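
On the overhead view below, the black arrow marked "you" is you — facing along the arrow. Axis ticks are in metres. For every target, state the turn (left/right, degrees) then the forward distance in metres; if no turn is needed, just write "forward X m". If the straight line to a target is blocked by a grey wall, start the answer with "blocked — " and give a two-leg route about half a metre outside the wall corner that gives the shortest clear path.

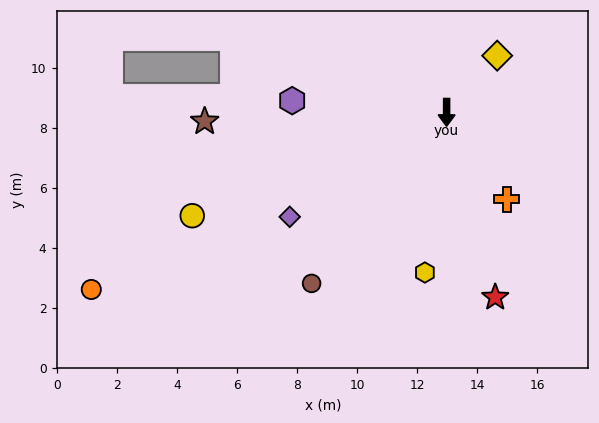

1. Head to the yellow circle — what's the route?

turn right 68°, forward 9.1 m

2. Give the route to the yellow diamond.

turn left 138°, forward 2.5 m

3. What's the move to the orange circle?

turn right 63°, forward 13.2 m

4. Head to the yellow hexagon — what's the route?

turn right 8°, forward 5.4 m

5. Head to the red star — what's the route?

turn left 15°, forward 6.4 m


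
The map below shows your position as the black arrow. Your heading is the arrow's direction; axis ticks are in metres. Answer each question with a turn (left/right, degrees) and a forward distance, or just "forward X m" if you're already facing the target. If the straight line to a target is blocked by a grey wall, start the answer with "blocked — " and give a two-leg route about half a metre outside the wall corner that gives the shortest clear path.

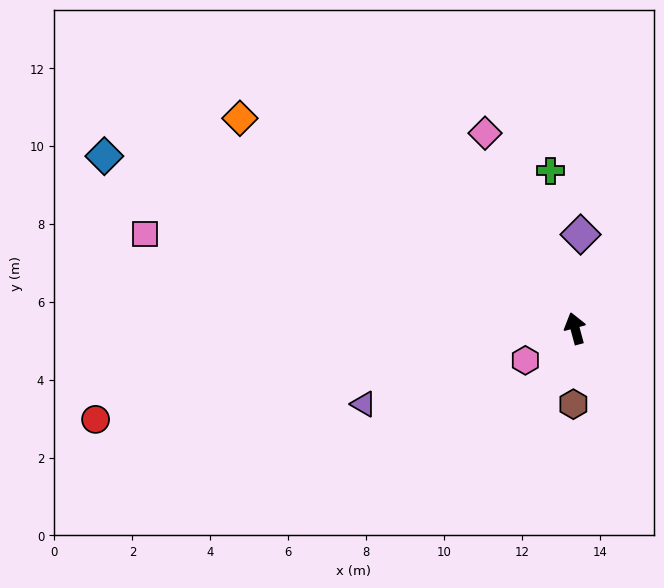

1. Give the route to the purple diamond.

turn right 19°, forward 2.4 m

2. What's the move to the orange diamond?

turn left 43°, forward 10.2 m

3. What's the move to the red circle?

turn left 86°, forward 12.5 m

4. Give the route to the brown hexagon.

turn left 164°, forward 1.9 m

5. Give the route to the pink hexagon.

turn left 108°, forward 1.5 m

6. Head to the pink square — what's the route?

turn left 62°, forward 11.3 m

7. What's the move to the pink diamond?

turn left 10°, forward 5.5 m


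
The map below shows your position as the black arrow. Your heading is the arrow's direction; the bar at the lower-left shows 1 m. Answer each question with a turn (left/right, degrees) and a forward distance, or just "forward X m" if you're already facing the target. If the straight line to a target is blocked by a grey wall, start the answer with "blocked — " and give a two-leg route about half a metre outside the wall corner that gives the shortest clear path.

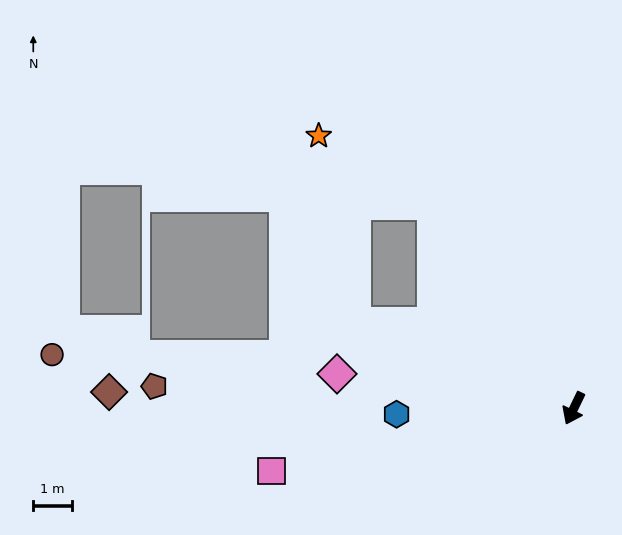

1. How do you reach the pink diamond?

turn right 73°, forward 6.2 m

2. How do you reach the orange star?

blocked — turn right 120°, forward 6.4 m, then turn left 25°, forward 3.5 m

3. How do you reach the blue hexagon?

turn right 62°, forward 4.6 m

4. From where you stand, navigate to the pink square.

turn right 53°, forward 8.0 m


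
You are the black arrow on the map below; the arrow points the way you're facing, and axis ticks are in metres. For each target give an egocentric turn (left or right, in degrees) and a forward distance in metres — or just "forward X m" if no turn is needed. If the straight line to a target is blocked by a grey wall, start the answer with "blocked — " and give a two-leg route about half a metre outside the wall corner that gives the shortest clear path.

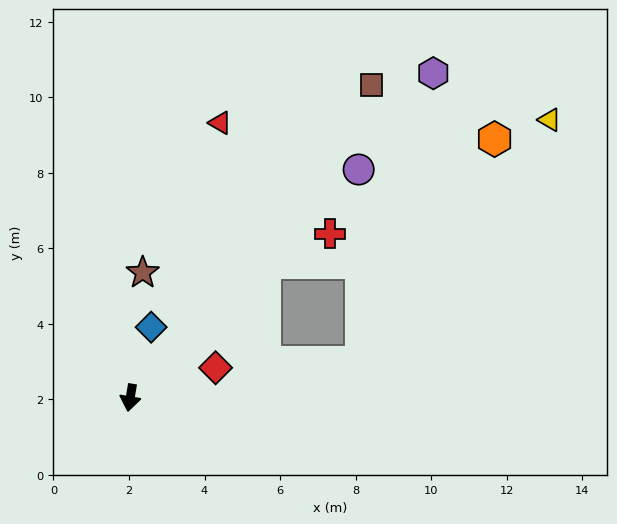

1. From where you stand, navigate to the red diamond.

turn left 119°, forward 2.4 m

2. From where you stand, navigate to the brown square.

turn left 152°, forward 10.5 m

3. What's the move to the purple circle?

turn left 145°, forward 8.5 m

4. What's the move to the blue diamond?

turn left 173°, forward 2.0 m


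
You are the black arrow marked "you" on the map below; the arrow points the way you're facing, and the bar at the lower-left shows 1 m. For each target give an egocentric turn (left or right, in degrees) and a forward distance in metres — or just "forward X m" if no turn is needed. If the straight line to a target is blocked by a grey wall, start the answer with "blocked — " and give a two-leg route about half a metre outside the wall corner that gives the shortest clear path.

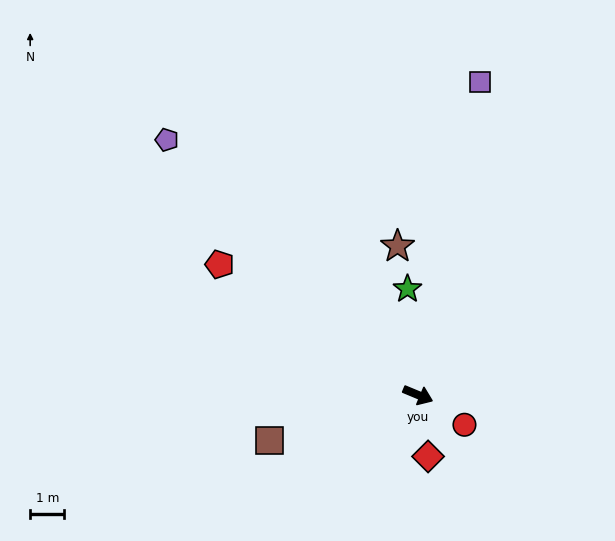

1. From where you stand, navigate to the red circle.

turn right 10°, forward 1.6 m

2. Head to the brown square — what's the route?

turn right 141°, forward 4.6 m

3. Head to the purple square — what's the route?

turn left 101°, forward 9.3 m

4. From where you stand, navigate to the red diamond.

turn right 58°, forward 1.8 m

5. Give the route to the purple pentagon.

turn left 157°, forward 10.5 m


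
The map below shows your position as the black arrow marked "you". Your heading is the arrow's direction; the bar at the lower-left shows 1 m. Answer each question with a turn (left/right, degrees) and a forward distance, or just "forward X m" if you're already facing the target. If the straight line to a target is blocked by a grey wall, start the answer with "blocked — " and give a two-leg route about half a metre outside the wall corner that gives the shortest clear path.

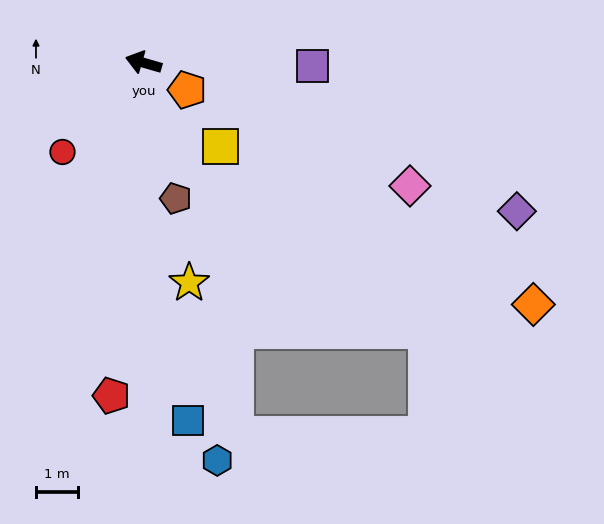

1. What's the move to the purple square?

turn right 165°, forward 4.0 m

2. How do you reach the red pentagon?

turn left 101°, forward 7.9 m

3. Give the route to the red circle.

turn left 64°, forward 2.8 m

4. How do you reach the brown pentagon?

turn left 119°, forward 3.3 m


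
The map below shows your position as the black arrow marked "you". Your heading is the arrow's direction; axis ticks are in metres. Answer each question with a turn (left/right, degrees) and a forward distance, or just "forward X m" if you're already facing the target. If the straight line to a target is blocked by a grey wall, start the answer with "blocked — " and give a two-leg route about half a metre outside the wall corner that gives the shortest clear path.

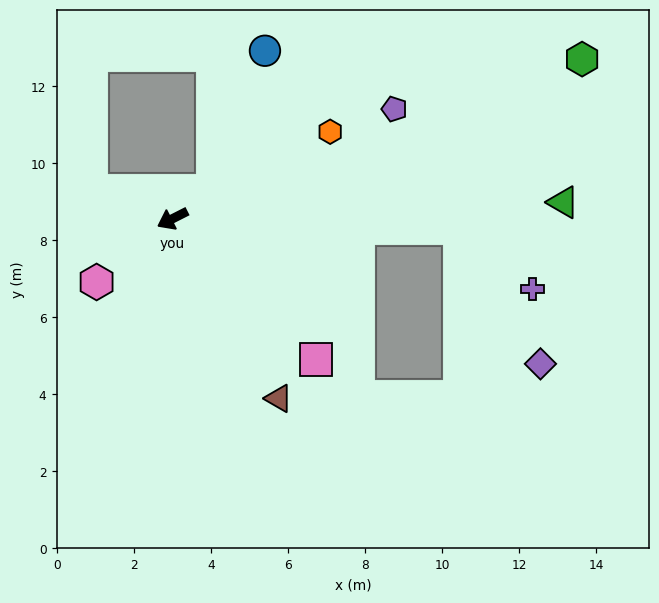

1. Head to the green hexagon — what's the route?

turn left 174°, forward 11.4 m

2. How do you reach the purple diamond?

blocked — turn left 151°, forward 7.5 m, then turn right 57°, forward 4.1 m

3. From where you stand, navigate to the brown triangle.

turn left 94°, forward 5.4 m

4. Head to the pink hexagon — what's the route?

turn left 13°, forward 2.6 m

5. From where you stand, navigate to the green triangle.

turn left 155°, forward 10.2 m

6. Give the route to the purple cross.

blocked — turn left 151°, forward 7.5 m, then turn right 37°, forward 2.5 m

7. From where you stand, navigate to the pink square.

turn left 109°, forward 5.2 m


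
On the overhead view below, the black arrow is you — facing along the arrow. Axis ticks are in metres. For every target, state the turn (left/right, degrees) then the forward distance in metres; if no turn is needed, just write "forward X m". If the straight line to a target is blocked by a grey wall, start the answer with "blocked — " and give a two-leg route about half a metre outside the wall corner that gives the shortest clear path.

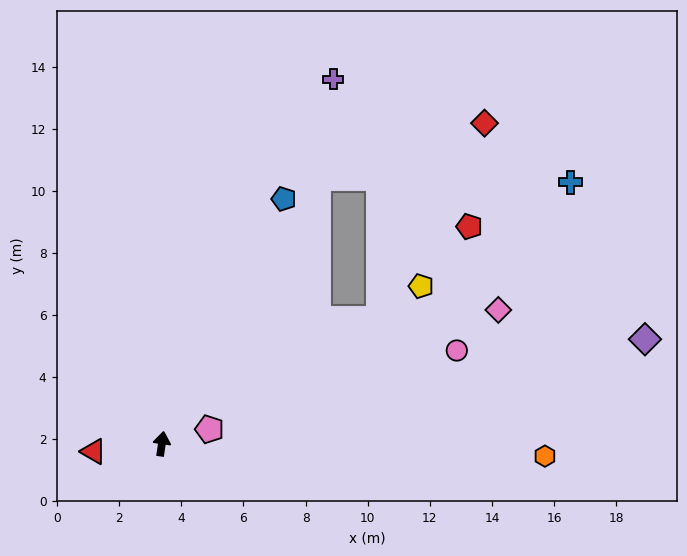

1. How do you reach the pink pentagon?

turn right 65°, forward 1.6 m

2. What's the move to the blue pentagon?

turn right 18°, forward 8.8 m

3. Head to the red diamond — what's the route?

blocked — turn right 22°, forward 9.9 m, then turn right 41°, forward 5.6 m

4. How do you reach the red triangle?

turn left 105°, forward 2.2 m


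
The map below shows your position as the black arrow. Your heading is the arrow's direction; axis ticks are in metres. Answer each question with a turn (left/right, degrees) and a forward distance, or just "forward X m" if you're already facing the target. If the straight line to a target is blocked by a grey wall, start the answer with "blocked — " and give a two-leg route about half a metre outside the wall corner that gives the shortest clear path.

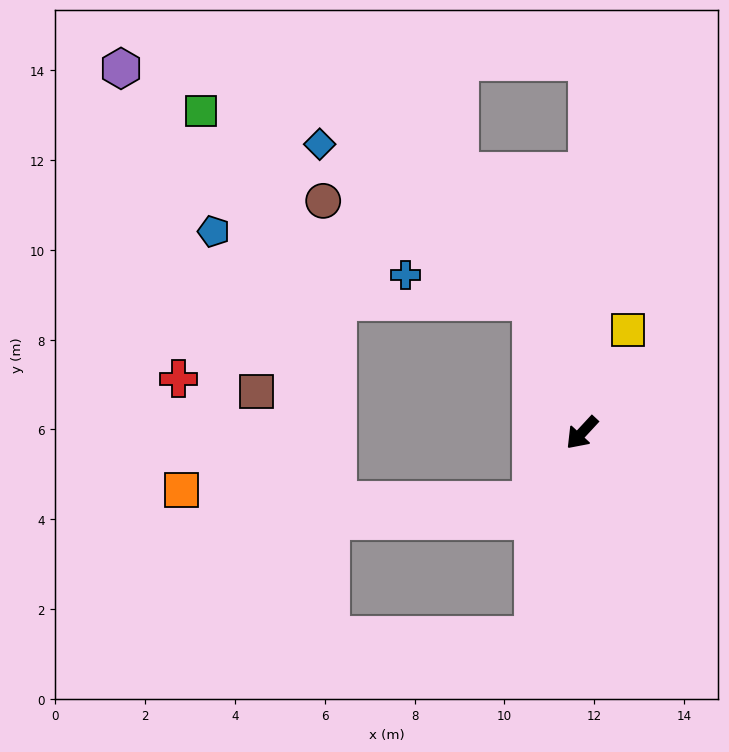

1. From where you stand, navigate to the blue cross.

blocked — turn right 116°, forward 3.1 m, then turn left 57°, forward 2.9 m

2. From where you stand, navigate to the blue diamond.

blocked — turn right 116°, forward 3.1 m, then turn left 32°, forward 5.9 m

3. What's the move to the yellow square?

turn right 161°, forward 2.5 m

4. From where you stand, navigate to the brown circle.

blocked — turn right 116°, forward 3.1 m, then turn left 43°, forward 5.1 m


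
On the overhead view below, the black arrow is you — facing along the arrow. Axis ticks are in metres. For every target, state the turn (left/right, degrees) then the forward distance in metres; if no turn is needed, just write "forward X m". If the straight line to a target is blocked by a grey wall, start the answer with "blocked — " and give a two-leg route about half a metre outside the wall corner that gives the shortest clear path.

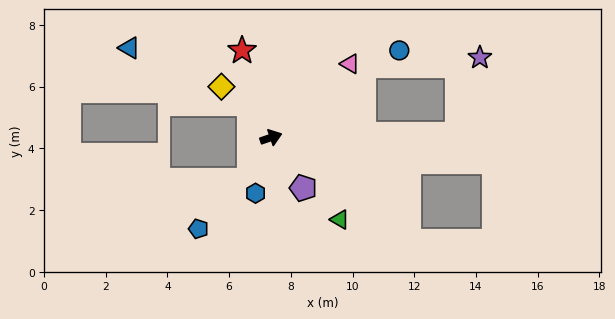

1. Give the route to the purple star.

blocked — turn right 18°, forward 6.1 m, then turn left 73°, forward 2.6 m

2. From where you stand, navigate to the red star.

turn left 90°, forward 3.0 m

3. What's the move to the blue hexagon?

turn right 124°, forward 1.9 m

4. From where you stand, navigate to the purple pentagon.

turn right 76°, forward 1.9 m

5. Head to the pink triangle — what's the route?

turn left 24°, forward 3.5 m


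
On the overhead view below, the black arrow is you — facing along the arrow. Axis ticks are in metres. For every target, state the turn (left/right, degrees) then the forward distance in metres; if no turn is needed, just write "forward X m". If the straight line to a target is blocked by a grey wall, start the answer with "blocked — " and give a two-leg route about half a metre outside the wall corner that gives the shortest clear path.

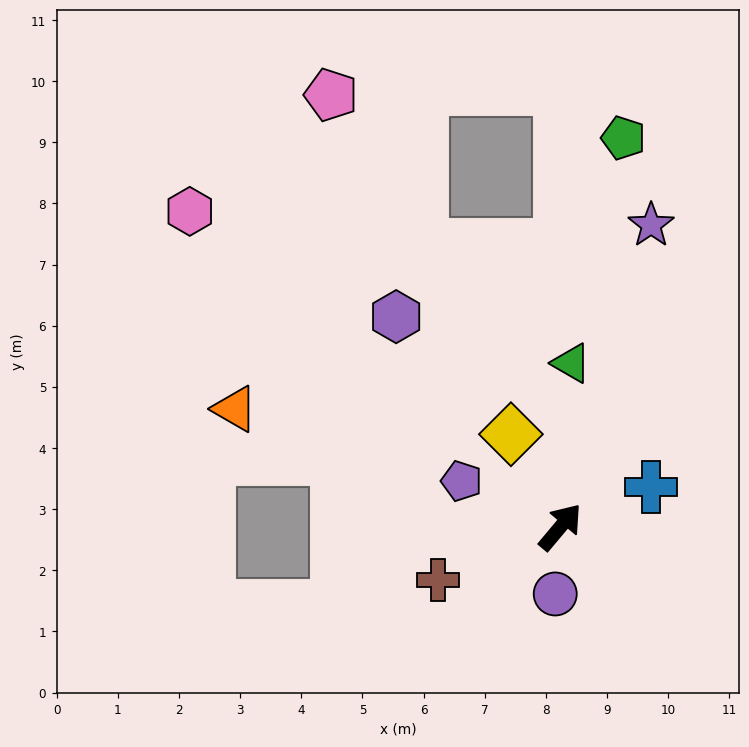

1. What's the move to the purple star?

turn left 23°, forward 5.2 m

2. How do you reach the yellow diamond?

turn left 68°, forward 1.7 m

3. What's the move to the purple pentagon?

turn left 105°, forward 1.8 m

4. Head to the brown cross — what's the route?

turn left 153°, forward 2.2 m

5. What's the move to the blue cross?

turn right 26°, forward 1.6 m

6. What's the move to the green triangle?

turn left 36°, forward 2.7 m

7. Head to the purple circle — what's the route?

turn right 144°, forward 1.1 m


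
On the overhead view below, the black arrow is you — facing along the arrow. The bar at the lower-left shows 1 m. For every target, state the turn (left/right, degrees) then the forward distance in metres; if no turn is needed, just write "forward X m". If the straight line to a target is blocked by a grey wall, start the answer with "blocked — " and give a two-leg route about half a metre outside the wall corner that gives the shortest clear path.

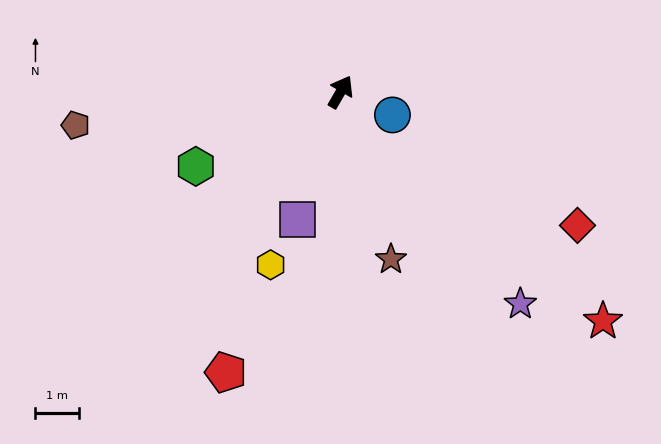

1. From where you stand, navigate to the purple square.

turn right 169°, forward 3.1 m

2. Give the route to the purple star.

turn right 110°, forward 6.3 m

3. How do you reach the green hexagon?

turn left 147°, forward 3.7 m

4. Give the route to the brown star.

turn right 133°, forward 4.0 m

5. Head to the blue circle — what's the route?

turn right 84°, forward 1.3 m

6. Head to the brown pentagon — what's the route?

turn left 127°, forward 6.1 m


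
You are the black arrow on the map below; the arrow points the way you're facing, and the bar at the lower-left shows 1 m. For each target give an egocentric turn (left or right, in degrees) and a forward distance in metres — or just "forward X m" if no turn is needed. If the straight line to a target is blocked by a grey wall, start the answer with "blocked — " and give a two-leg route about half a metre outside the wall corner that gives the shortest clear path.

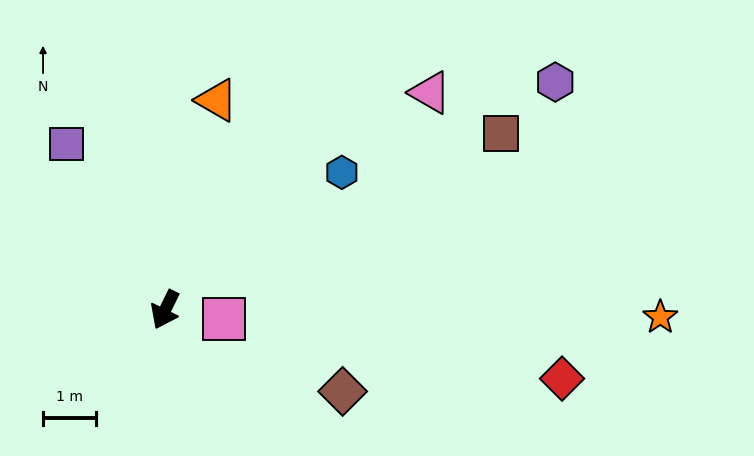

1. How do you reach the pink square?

turn left 108°, forward 1.1 m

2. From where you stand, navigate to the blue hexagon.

turn left 154°, forward 4.2 m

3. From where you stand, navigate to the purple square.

turn right 123°, forward 3.6 m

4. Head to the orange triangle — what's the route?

turn right 168°, forward 4.1 m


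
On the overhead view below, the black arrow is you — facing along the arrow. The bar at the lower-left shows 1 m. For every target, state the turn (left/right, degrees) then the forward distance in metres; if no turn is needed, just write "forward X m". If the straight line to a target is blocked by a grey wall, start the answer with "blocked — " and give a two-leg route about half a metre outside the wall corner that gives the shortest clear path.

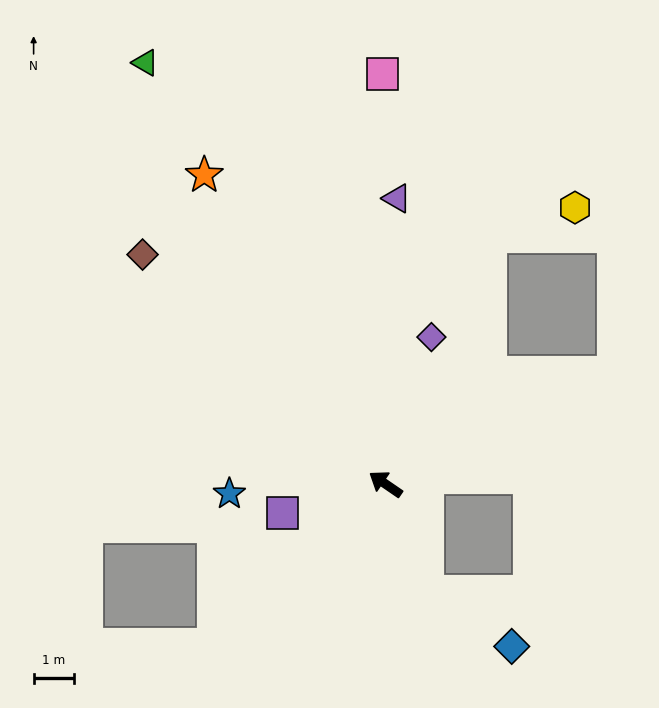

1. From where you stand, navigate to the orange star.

turn right 25°, forward 9.0 m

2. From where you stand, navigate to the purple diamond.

turn right 73°, forward 3.8 m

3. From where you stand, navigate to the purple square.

turn left 50°, forward 2.7 m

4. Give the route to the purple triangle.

turn right 58°, forward 7.1 m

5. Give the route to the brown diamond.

turn right 9°, forward 8.4 m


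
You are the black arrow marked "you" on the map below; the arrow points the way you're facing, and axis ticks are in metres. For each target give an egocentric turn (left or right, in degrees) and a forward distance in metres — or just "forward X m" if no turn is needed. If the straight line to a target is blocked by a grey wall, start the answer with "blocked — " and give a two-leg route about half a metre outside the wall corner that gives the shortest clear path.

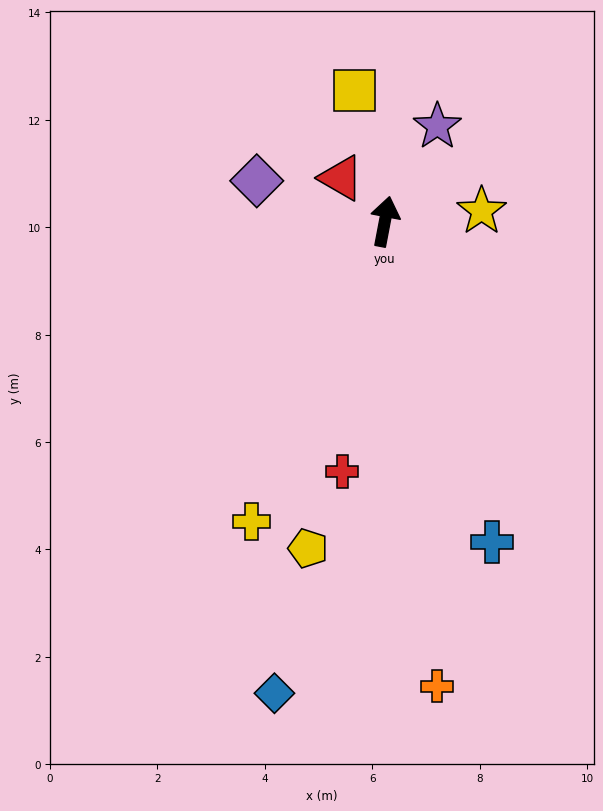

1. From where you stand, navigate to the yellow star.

turn right 73°, forward 1.8 m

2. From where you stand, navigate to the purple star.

turn right 18°, forward 2.0 m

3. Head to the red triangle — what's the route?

turn left 56°, forward 1.1 m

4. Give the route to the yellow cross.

turn left 167°, forward 6.1 m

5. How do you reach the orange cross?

turn right 163°, forward 8.7 m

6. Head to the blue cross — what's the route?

turn right 151°, forward 6.3 m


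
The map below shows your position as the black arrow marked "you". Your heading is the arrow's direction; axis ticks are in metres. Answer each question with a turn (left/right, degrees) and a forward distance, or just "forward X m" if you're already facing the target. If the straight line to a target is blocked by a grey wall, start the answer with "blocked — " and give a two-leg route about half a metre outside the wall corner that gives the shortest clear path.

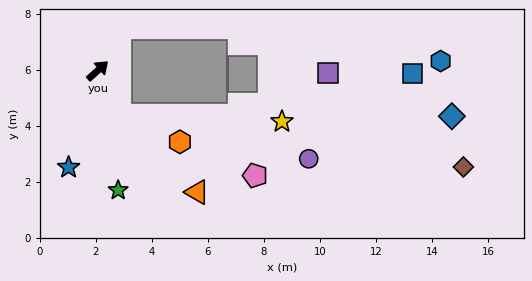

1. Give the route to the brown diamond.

blocked — turn right 106°, forward 1.8 m, then turn left 56°, forward 12.4 m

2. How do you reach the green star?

turn right 122°, forward 4.3 m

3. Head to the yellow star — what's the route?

blocked — turn right 106°, forward 1.8 m, then turn left 62°, forward 5.8 m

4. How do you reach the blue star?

turn right 149°, forward 3.6 m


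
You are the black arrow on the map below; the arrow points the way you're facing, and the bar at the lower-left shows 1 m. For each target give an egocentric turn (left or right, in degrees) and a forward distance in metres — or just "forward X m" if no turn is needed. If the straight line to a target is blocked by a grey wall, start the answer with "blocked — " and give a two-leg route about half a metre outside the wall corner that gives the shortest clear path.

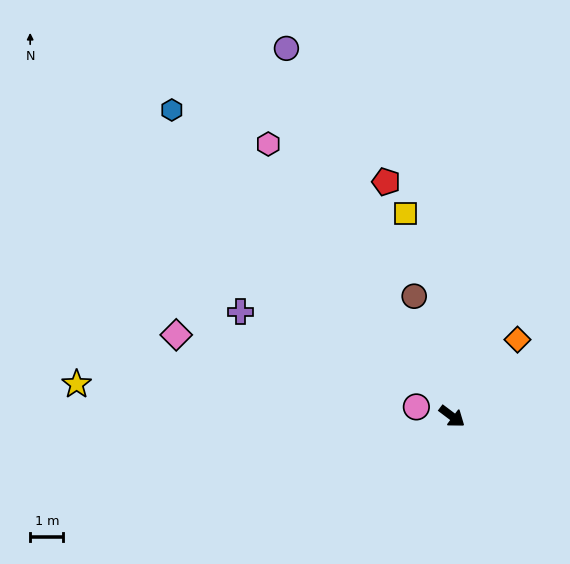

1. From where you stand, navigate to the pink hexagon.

turn left 161°, forward 9.9 m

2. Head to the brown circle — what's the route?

turn left 144°, forward 3.8 m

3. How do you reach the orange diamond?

turn left 87°, forward 3.0 m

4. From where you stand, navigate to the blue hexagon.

turn left 169°, forward 12.5 m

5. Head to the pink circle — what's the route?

turn right 158°, forward 1.1 m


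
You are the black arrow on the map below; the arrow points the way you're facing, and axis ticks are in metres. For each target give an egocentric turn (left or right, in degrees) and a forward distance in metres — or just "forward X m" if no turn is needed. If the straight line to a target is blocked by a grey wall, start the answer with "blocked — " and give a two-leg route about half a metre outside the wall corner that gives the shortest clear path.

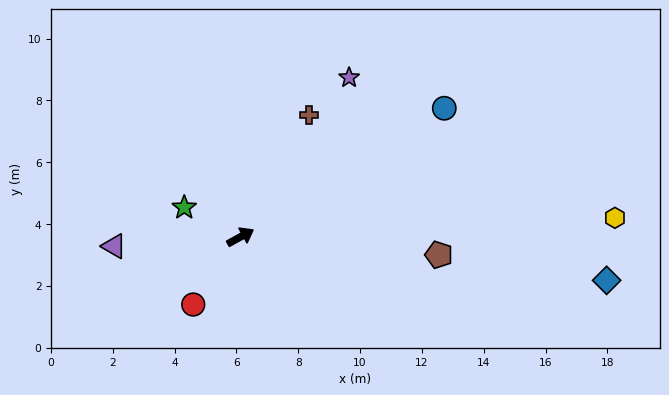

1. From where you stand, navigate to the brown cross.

turn left 32°, forward 4.5 m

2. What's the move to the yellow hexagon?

turn right 26°, forward 12.1 m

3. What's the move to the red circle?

turn right 154°, forward 2.7 m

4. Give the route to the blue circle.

turn left 3°, forward 7.8 m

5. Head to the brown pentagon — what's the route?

turn right 34°, forward 6.4 m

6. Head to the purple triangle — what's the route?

turn left 155°, forward 4.1 m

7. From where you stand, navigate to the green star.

turn left 124°, forward 2.1 m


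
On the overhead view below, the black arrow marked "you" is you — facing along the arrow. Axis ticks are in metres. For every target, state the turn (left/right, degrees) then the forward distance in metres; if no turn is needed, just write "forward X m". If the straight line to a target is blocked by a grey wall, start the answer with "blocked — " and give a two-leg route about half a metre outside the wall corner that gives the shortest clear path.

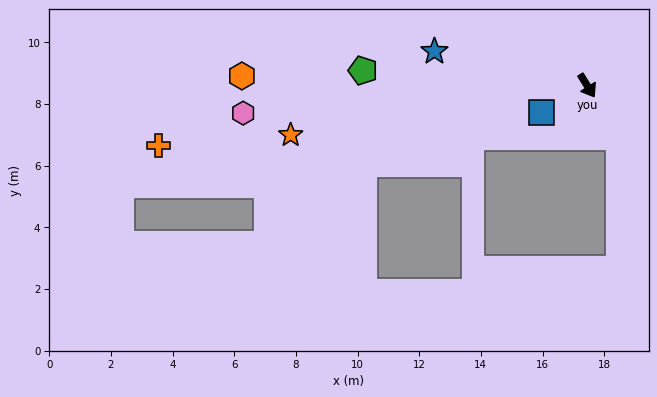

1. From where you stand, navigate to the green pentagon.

turn right 126°, forward 7.3 m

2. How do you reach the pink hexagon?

turn right 117°, forward 11.2 m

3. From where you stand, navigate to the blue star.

turn right 135°, forward 5.1 m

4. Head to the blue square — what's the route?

turn right 92°, forward 1.7 m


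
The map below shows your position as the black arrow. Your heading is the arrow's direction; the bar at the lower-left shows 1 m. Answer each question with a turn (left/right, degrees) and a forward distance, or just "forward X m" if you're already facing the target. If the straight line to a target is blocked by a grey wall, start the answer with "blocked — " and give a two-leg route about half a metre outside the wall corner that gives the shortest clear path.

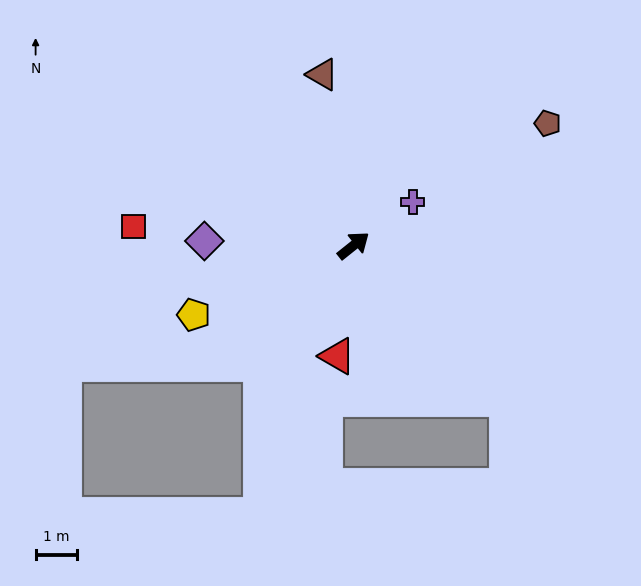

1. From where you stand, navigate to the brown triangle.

turn left 62°, forward 4.2 m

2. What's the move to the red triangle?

turn right 137°, forward 2.7 m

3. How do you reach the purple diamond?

turn left 140°, forward 3.6 m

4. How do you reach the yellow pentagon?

turn left 165°, forward 4.2 m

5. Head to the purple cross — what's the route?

turn right 2°, forward 1.8 m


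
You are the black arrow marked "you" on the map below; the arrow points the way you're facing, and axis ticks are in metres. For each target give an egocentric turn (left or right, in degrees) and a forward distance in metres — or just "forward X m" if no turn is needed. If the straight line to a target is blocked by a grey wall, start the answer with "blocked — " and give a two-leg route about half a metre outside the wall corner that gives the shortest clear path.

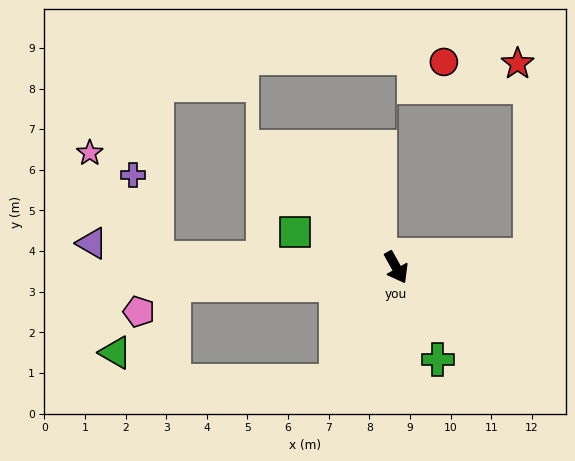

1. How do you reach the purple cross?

blocked — turn right 121°, forward 5.9 m, then turn right 72°, forward 2.1 m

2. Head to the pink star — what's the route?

blocked — turn right 121°, forward 5.9 m, then turn right 56°, forward 3.1 m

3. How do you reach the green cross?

turn right 5°, forward 2.5 m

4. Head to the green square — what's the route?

turn right 138°, forward 2.6 m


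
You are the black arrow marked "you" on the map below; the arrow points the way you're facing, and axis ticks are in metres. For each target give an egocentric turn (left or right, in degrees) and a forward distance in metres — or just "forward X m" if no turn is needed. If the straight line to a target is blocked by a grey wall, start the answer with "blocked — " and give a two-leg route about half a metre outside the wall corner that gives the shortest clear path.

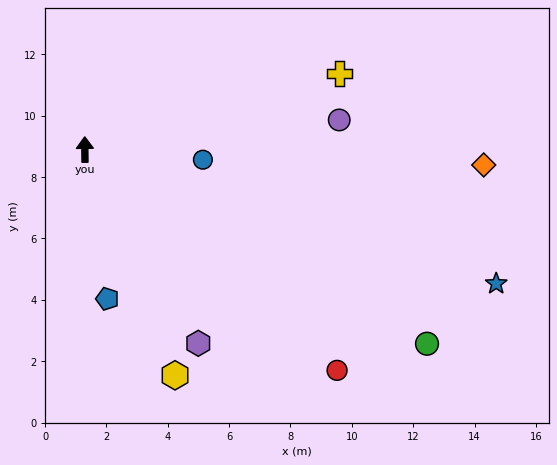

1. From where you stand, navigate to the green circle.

turn right 120°, forward 12.8 m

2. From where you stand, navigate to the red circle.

turn right 132°, forward 10.9 m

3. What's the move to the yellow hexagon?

turn right 159°, forward 7.9 m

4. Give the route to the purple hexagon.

turn right 150°, forward 7.3 m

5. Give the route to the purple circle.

turn right 84°, forward 8.3 m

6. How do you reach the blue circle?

turn right 96°, forward 3.9 m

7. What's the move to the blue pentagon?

turn right 172°, forward 4.9 m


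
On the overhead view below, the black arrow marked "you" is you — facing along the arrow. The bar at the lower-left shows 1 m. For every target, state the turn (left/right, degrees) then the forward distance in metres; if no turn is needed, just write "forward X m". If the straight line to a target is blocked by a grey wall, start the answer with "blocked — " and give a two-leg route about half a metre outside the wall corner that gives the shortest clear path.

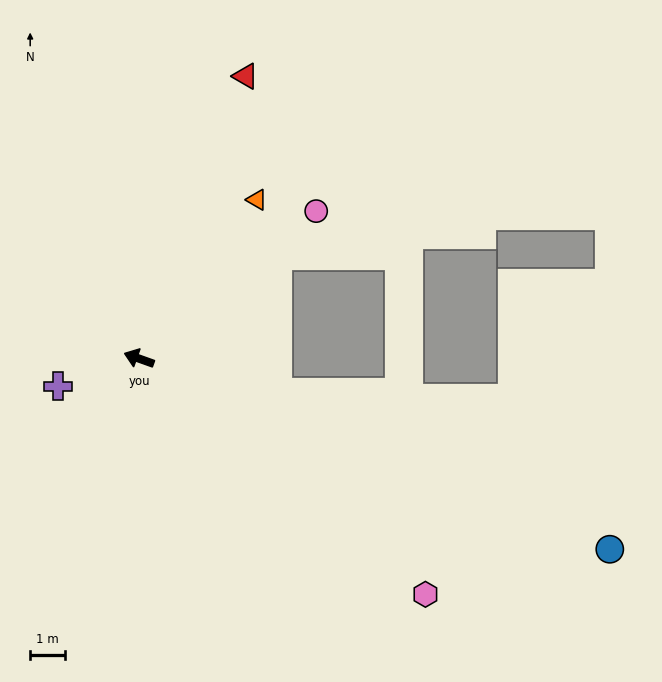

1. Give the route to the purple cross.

turn left 39°, forward 2.5 m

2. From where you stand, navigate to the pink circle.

turn right 121°, forward 6.7 m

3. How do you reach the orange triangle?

turn right 107°, forward 5.7 m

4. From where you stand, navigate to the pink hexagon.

turn left 160°, forward 10.7 m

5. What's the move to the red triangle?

turn right 91°, forward 8.7 m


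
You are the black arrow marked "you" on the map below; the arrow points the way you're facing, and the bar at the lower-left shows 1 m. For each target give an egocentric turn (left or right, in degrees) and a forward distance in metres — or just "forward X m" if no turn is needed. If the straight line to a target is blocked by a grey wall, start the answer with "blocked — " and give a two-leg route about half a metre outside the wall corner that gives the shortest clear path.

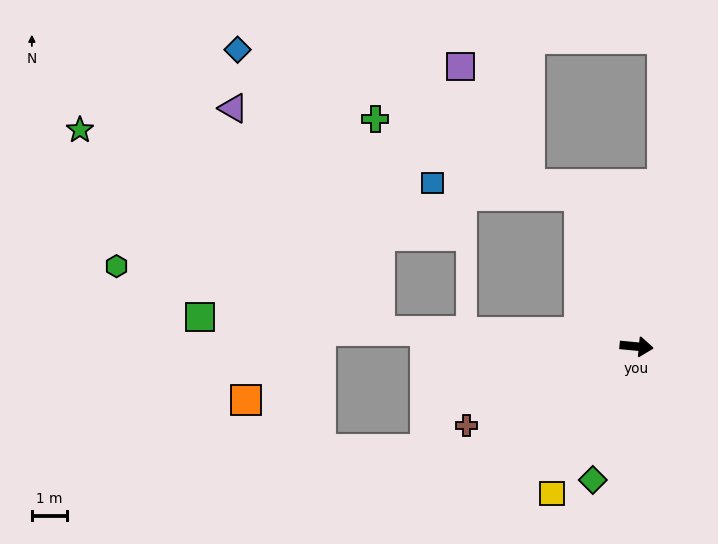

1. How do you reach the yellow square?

turn right 114°, forward 4.8 m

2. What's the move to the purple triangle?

blocked — turn left 116°, forward 4.6 m, then turn left 55°, forward 10.2 m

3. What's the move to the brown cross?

turn right 150°, forward 5.4 m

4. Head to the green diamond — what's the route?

turn right 103°, forward 4.0 m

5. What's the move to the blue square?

blocked — turn left 116°, forward 4.6 m, then turn left 64°, forward 4.2 m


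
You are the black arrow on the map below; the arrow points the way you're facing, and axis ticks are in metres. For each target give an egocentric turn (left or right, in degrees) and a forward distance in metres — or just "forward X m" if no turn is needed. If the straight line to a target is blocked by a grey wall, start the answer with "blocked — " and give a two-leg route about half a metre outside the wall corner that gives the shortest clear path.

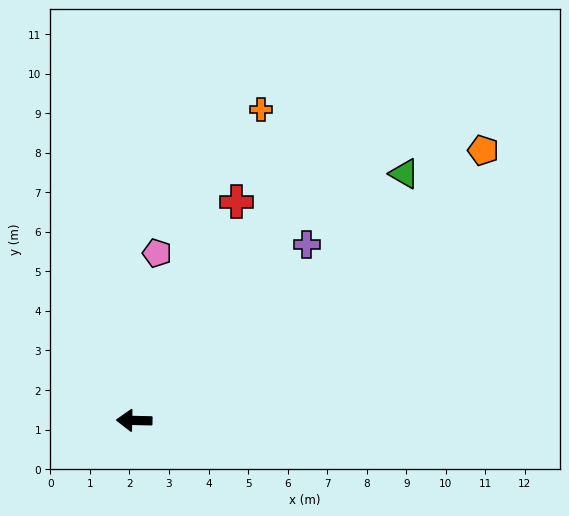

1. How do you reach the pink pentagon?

turn right 96°, forward 4.3 m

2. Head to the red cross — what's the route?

turn right 114°, forward 6.1 m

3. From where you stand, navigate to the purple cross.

turn right 133°, forward 6.2 m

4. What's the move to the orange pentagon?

turn right 141°, forward 11.2 m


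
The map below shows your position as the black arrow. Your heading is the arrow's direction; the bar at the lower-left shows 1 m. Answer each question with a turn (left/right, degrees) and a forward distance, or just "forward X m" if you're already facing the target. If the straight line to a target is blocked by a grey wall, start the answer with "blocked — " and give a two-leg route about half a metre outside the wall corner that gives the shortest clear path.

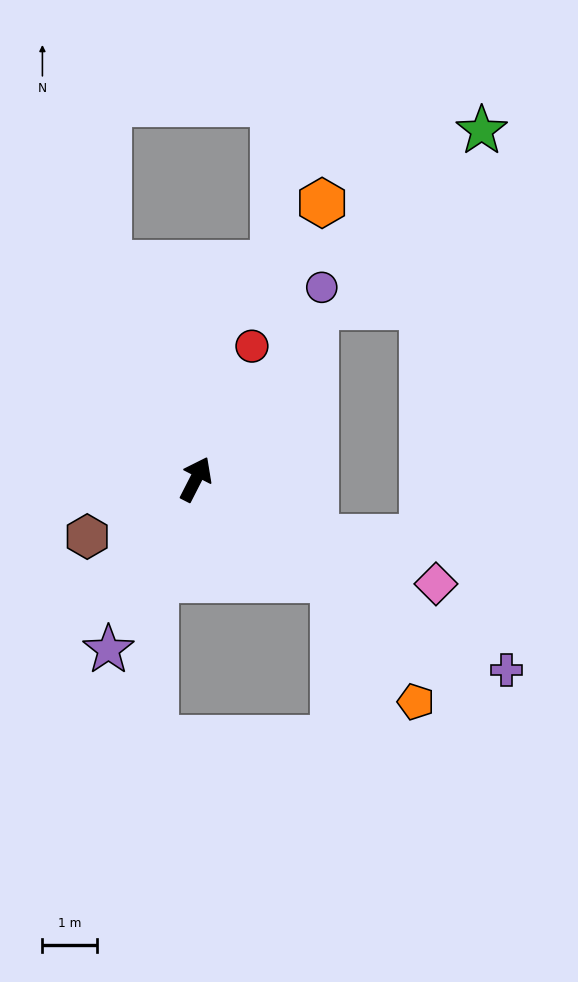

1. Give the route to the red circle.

turn left 4°, forward 2.6 m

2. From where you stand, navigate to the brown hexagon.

turn left 145°, forward 2.3 m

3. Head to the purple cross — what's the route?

turn right 95°, forward 6.7 m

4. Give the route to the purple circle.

turn right 6°, forward 4.2 m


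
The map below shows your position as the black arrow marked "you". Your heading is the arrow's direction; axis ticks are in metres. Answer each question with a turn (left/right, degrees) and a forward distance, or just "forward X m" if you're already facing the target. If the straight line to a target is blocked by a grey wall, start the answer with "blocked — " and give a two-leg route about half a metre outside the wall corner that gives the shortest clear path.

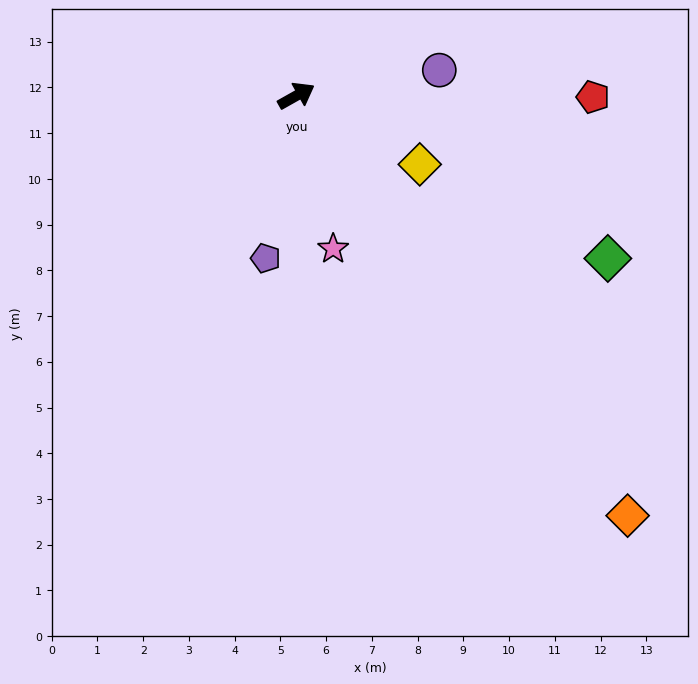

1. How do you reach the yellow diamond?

turn right 58°, forward 3.1 m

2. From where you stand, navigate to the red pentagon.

turn right 30°, forward 6.5 m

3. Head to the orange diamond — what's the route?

turn right 81°, forward 11.7 m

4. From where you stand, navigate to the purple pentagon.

turn right 130°, forward 3.6 m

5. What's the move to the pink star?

turn right 106°, forward 3.4 m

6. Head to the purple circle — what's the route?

turn right 19°, forward 3.2 m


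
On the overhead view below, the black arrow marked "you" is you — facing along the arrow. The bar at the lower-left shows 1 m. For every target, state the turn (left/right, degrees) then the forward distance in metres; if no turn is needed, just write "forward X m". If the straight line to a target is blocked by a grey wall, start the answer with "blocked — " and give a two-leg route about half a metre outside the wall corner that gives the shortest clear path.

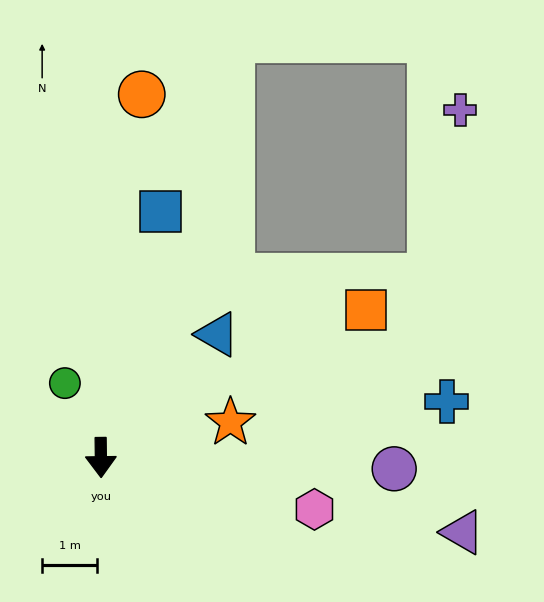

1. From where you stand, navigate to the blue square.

turn left 166°, forward 4.6 m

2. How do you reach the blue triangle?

turn left 136°, forward 3.1 m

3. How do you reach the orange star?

turn left 104°, forward 2.4 m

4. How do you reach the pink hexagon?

turn left 76°, forward 4.0 m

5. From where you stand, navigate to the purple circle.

turn left 87°, forward 5.3 m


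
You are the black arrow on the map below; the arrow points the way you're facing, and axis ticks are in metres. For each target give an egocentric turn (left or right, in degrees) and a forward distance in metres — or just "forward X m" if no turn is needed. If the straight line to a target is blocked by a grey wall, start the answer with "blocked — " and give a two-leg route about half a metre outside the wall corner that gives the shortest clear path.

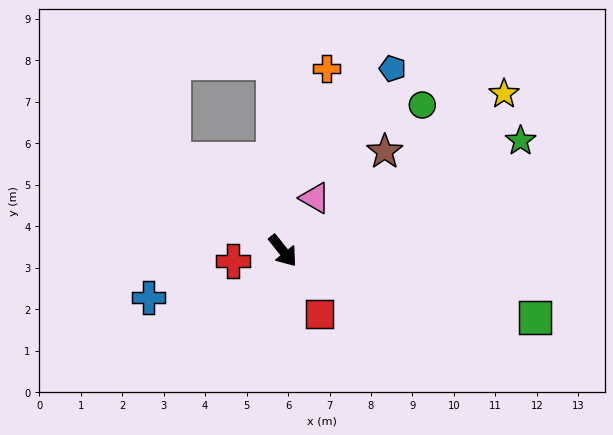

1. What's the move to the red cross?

turn right 117°, forward 1.2 m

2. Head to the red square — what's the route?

turn right 8°, forward 1.8 m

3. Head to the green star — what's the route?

turn left 76°, forward 6.3 m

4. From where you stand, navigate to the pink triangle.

turn left 110°, forward 1.5 m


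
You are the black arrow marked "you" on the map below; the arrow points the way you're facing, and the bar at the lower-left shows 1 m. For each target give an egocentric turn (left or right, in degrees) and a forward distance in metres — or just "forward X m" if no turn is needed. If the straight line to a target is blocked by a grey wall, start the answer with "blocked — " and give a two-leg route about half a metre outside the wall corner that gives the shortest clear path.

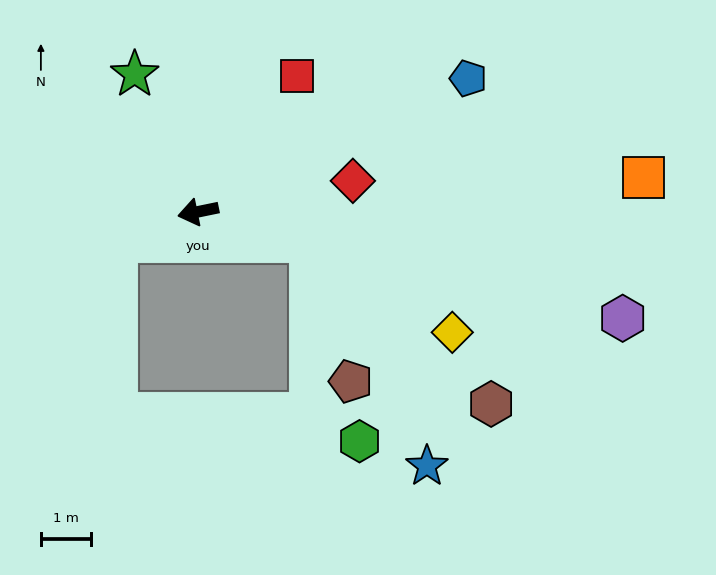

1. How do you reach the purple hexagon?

turn left 154°, forward 8.7 m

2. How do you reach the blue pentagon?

turn right 165°, forward 6.0 m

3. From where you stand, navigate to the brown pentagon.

blocked — turn left 154°, forward 2.3 m, then turn right 59°, forward 2.9 m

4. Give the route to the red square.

turn right 138°, forward 3.3 m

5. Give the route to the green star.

turn right 77°, forward 3.0 m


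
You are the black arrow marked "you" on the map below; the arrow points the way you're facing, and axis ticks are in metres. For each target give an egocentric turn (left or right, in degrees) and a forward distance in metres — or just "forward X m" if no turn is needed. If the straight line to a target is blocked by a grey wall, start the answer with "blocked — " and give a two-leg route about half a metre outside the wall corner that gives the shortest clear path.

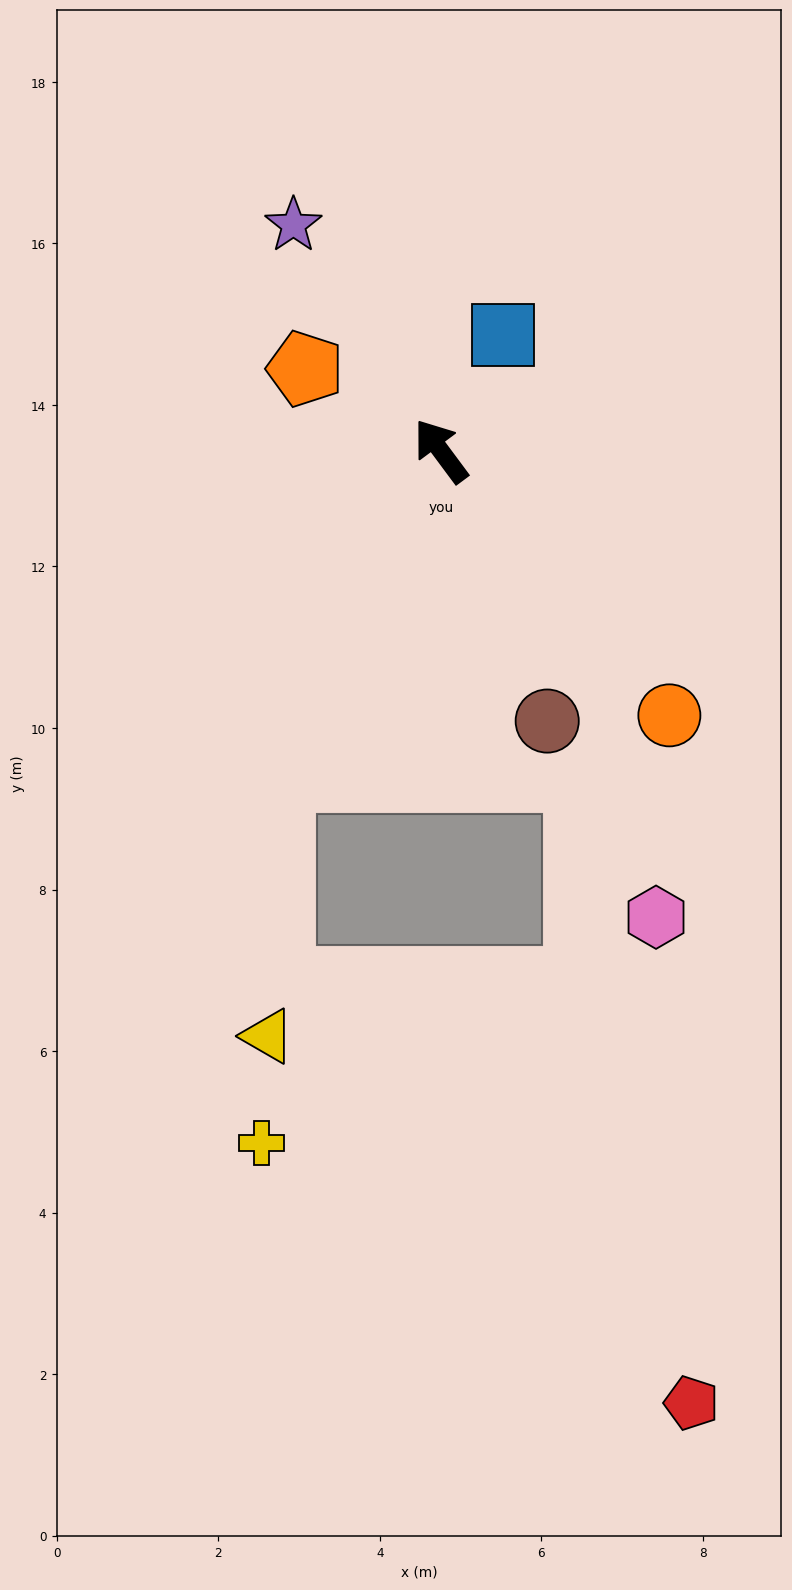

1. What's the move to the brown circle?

turn left 165°, forward 3.6 m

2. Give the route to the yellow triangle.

blocked — turn left 117°, forward 4.5 m, then turn left 23°, forward 3.2 m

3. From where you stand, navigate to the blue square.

turn right 65°, forward 1.6 m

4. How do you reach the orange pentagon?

turn left 22°, forward 2.0 m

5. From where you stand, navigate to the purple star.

turn right 3°, forward 3.3 m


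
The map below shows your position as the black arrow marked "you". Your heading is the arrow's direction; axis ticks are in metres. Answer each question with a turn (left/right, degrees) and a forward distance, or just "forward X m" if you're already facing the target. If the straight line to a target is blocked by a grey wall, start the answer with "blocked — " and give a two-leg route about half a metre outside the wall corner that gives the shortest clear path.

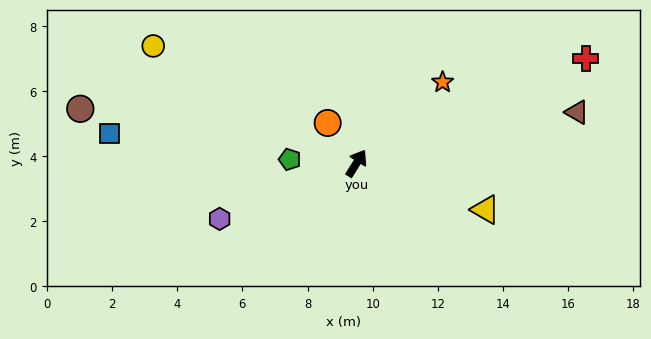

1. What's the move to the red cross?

turn right 33°, forward 7.7 m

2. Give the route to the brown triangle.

turn right 45°, forward 6.9 m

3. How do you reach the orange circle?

turn left 68°, forward 1.5 m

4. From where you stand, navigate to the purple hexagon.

turn left 144°, forward 4.5 m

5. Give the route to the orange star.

turn right 15°, forward 3.6 m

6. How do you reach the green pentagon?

turn left 119°, forward 2.1 m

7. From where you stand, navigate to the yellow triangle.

turn right 78°, forward 4.2 m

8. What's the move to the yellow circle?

turn left 92°, forward 7.2 m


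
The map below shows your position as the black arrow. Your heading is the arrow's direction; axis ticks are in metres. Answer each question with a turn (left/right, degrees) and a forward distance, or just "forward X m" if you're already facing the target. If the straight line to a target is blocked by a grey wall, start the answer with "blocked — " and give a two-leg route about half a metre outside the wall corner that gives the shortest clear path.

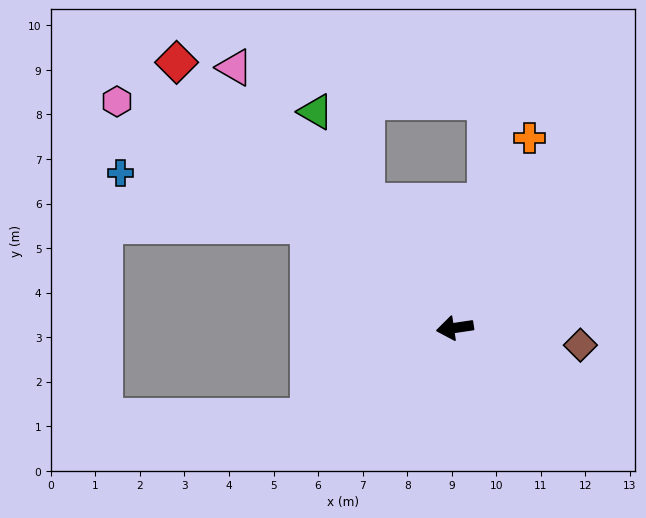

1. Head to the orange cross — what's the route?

turn right 120°, forward 4.6 m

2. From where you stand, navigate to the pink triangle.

turn right 58°, forward 7.7 m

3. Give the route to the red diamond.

turn right 52°, forward 8.6 m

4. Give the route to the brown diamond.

turn left 164°, forward 2.8 m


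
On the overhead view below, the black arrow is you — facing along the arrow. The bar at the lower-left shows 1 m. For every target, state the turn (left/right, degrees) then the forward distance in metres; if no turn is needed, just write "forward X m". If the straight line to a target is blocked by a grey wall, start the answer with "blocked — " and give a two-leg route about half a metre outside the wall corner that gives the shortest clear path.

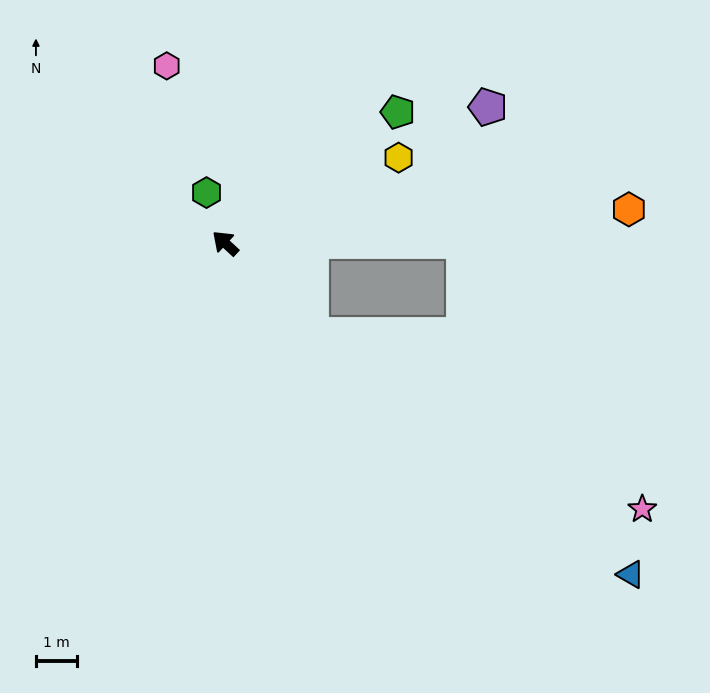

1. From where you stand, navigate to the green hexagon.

turn right 27°, forward 1.3 m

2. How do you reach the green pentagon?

turn right 100°, forward 5.2 m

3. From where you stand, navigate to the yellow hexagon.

turn right 111°, forward 4.7 m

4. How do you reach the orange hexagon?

turn right 132°, forward 9.8 m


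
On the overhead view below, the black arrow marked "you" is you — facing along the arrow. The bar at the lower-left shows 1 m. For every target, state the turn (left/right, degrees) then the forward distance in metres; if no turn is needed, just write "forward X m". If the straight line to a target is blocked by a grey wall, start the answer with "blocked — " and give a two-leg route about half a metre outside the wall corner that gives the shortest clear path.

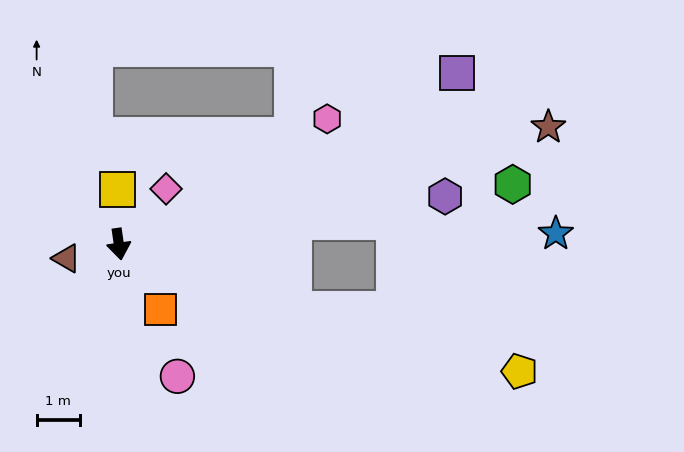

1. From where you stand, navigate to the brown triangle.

turn right 83°, forward 1.3 m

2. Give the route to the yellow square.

turn left 173°, forward 1.3 m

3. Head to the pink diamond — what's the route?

turn left 131°, forward 1.7 m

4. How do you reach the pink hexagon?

turn left 113°, forward 5.6 m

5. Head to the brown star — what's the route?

turn left 97°, forward 10.3 m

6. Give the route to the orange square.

turn left 24°, forward 1.8 m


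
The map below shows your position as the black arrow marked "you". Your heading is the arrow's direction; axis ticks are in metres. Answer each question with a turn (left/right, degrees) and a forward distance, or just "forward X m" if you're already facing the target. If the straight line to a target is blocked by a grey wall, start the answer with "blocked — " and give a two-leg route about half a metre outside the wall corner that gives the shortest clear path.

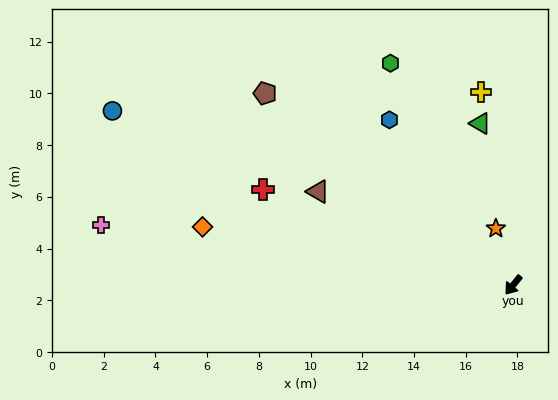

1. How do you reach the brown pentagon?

turn right 89°, forward 12.1 m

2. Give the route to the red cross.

turn right 72°, forward 10.4 m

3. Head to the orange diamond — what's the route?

turn right 62°, forward 12.2 m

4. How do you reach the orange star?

turn right 124°, forward 2.3 m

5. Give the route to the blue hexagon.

turn right 104°, forward 8.0 m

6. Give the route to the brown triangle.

turn right 77°, forward 8.4 m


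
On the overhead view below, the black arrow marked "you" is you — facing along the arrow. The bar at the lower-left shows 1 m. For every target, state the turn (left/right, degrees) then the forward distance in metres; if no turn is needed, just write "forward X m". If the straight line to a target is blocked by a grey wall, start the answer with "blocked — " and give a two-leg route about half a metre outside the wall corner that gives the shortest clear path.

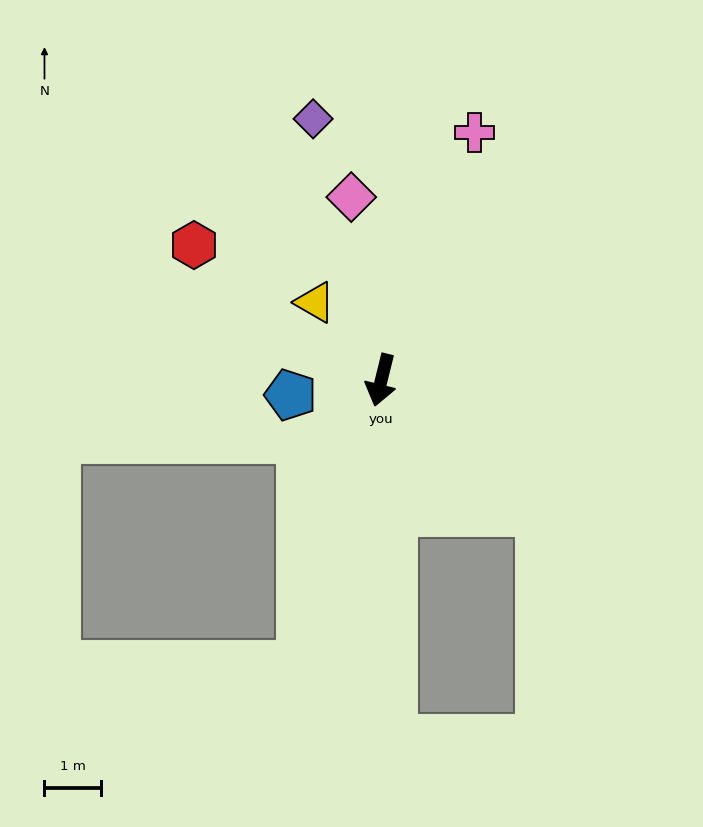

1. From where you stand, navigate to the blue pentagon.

turn right 67°, forward 1.6 m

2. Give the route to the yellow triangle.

turn right 126°, forward 1.8 m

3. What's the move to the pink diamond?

turn right 157°, forward 3.3 m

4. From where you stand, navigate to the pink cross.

turn left 173°, forward 4.7 m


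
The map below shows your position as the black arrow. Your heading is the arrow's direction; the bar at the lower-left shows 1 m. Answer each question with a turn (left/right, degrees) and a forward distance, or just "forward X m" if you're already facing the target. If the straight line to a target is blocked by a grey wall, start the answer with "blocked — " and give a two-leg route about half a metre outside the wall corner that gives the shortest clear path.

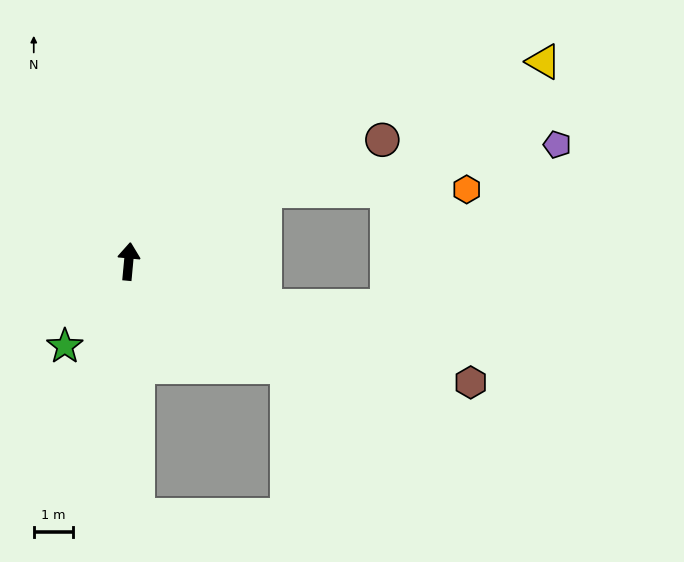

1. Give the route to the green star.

turn left 148°, forward 2.7 m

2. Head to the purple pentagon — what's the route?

blocked — turn right 58°, forward 3.9 m, then turn right 18°, forward 7.5 m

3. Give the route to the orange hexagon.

blocked — turn right 58°, forward 3.9 m, then turn right 26°, forward 5.1 m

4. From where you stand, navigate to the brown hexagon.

turn right 104°, forward 9.2 m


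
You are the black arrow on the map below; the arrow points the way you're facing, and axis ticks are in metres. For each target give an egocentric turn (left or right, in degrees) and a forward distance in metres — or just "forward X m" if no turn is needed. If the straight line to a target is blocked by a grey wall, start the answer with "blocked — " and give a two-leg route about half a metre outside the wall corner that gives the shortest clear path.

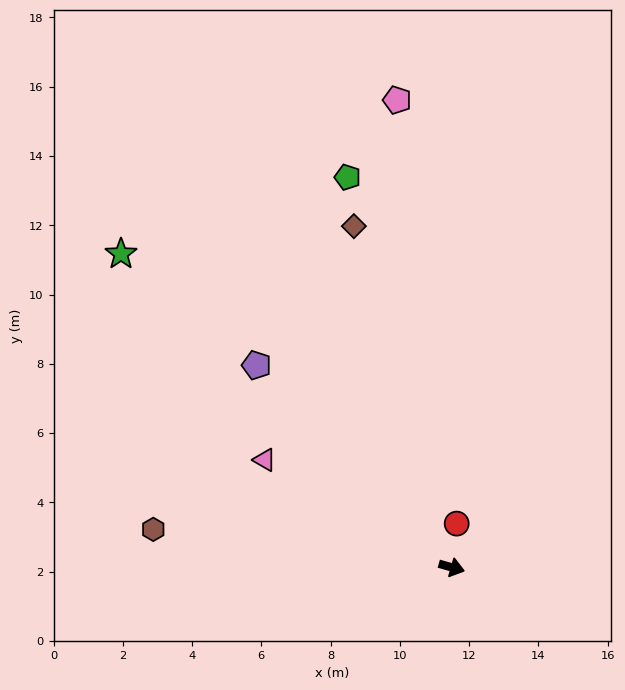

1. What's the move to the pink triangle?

turn left 166°, forward 6.2 m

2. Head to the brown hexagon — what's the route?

turn right 171°, forward 8.7 m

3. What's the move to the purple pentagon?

turn left 150°, forward 8.1 m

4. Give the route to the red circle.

turn left 100°, forward 1.3 m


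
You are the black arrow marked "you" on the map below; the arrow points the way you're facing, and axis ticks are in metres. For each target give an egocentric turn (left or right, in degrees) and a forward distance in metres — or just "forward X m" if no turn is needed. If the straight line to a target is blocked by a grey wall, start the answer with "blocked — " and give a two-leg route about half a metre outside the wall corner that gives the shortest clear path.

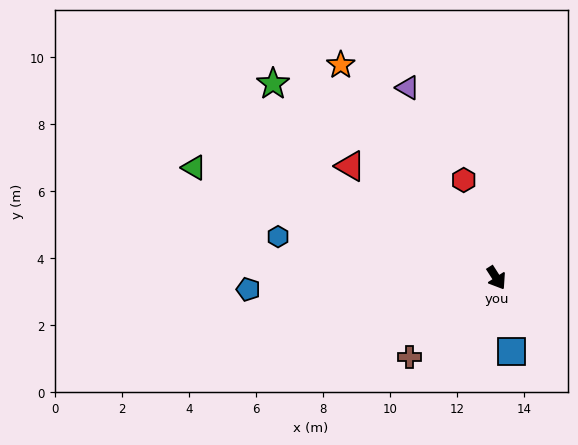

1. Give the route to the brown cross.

turn right 80°, forward 3.5 m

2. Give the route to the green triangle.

turn right 143°, forward 9.6 m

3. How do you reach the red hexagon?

turn left 166°, forward 3.1 m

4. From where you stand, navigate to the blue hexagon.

turn right 133°, forward 6.6 m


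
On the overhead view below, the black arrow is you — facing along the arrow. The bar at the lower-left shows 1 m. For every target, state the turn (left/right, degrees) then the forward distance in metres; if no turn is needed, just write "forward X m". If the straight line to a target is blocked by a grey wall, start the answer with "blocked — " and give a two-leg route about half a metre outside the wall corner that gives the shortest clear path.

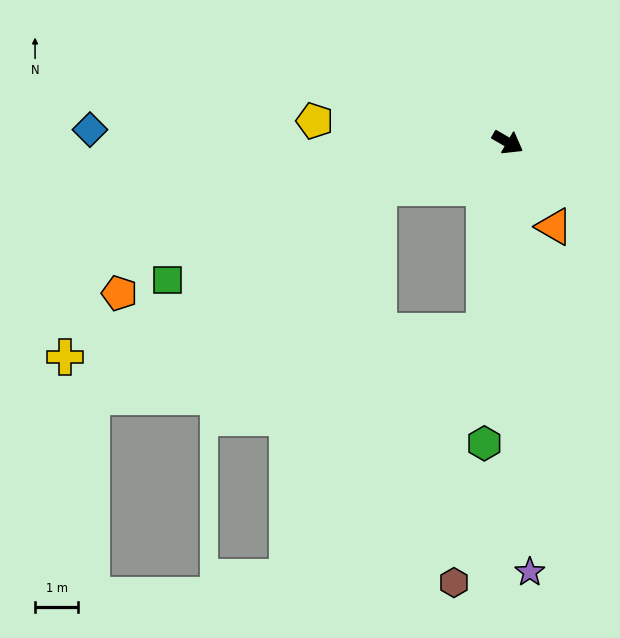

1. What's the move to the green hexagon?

turn right 64°, forward 7.0 m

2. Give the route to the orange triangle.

turn right 31°, forward 2.2 m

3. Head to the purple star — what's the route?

turn right 57°, forward 10.0 m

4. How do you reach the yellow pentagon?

turn right 156°, forward 4.5 m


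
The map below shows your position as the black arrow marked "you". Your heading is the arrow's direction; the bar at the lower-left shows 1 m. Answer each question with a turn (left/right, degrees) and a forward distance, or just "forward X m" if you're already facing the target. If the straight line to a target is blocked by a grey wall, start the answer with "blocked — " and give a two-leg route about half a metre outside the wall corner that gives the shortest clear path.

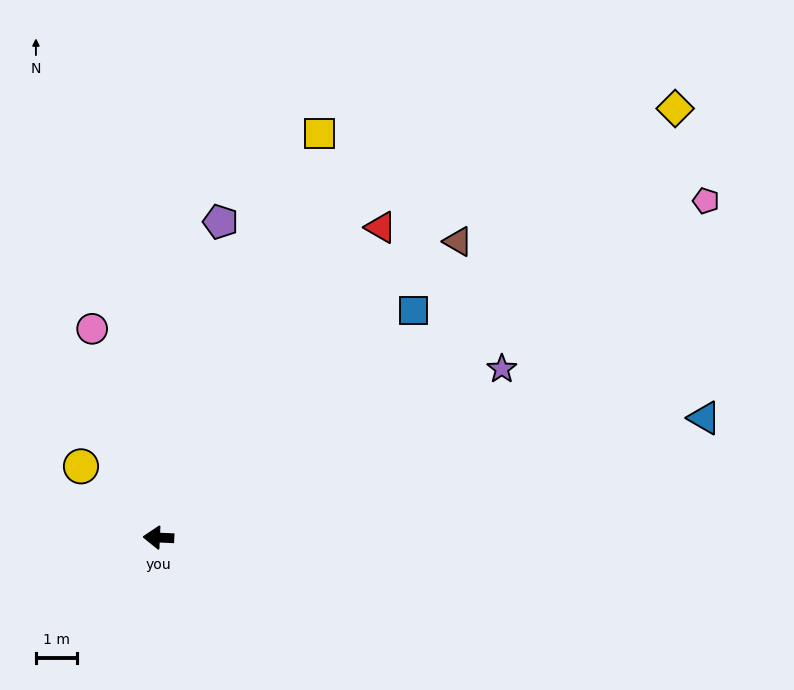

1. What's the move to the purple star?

turn right 151°, forward 9.3 m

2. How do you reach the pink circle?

turn right 70°, forward 5.3 m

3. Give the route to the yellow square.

turn right 109°, forward 10.5 m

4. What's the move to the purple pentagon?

turn right 99°, forward 7.8 m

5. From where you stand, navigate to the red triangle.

turn right 123°, forward 9.2 m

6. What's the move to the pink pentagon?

turn right 146°, forward 15.6 m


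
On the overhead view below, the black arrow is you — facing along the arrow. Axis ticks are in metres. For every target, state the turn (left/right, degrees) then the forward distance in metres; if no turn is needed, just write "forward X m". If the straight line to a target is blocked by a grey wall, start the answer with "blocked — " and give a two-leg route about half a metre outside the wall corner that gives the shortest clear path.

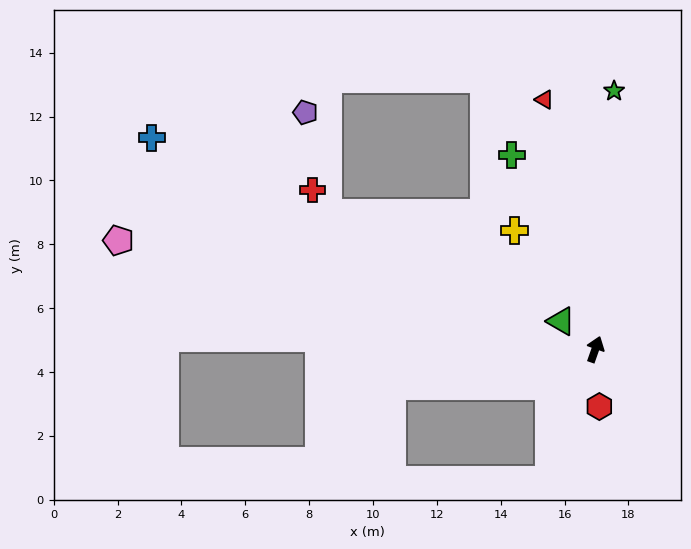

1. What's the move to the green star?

turn left 15°, forward 8.1 m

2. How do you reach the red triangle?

turn left 31°, forward 8.0 m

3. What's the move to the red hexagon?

turn right 157°, forward 1.8 m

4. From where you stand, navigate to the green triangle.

turn left 70°, forward 1.4 m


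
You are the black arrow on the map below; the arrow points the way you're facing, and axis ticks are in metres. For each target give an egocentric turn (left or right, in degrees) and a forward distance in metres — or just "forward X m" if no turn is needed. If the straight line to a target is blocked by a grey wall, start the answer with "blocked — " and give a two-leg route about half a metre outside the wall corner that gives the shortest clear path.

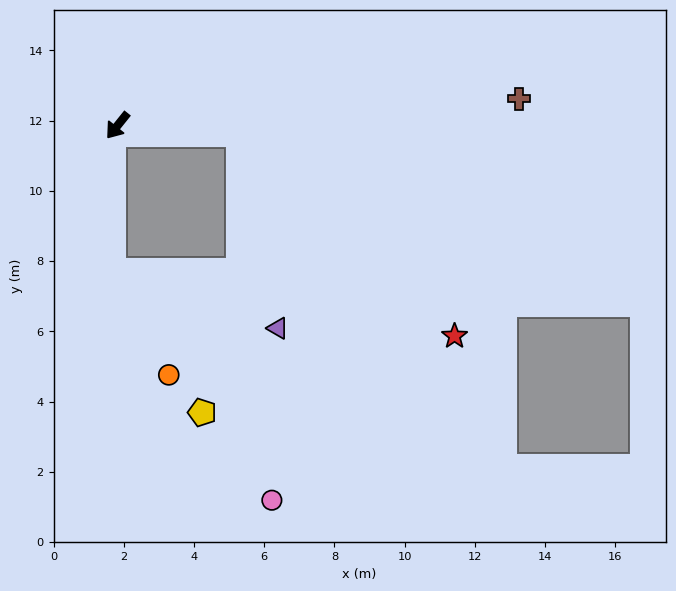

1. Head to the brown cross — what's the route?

turn left 133°, forward 11.5 m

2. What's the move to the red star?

blocked — turn left 126°, forward 3.5 m, then turn right 41°, forward 8.4 m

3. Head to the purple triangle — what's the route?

blocked — turn left 126°, forward 3.5 m, then turn right 77°, forward 5.7 m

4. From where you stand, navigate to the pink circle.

blocked — turn left 126°, forward 3.5 m, then turn right 82°, forward 10.5 m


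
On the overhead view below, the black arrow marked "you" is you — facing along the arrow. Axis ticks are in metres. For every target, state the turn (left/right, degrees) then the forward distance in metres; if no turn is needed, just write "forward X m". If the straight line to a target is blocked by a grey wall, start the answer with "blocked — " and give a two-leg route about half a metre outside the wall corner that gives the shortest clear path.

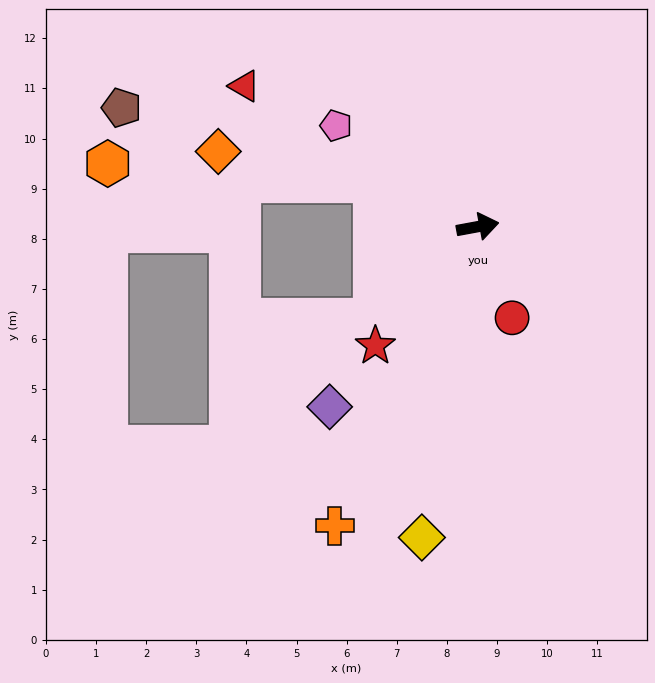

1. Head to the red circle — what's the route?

turn right 80°, forward 1.9 m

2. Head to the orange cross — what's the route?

turn right 126°, forward 6.6 m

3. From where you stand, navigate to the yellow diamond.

turn right 111°, forward 6.3 m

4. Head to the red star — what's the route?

turn right 141°, forward 3.1 m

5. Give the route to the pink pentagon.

turn left 134°, forward 3.5 m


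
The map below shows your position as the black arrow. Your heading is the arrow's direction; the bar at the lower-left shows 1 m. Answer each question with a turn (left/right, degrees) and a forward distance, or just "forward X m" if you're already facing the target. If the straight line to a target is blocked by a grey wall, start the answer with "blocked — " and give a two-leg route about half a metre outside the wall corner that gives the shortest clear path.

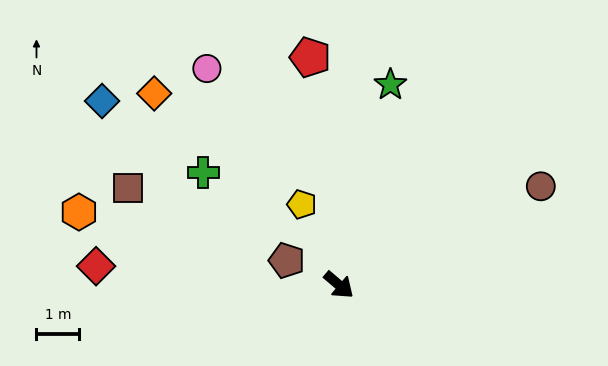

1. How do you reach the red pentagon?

turn left 138°, forward 5.4 m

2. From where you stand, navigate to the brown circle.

turn left 66°, forward 5.3 m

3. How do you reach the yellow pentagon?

turn left 155°, forward 2.1 m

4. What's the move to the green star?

turn left 116°, forward 4.8 m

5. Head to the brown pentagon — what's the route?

turn right 165°, forward 1.4 m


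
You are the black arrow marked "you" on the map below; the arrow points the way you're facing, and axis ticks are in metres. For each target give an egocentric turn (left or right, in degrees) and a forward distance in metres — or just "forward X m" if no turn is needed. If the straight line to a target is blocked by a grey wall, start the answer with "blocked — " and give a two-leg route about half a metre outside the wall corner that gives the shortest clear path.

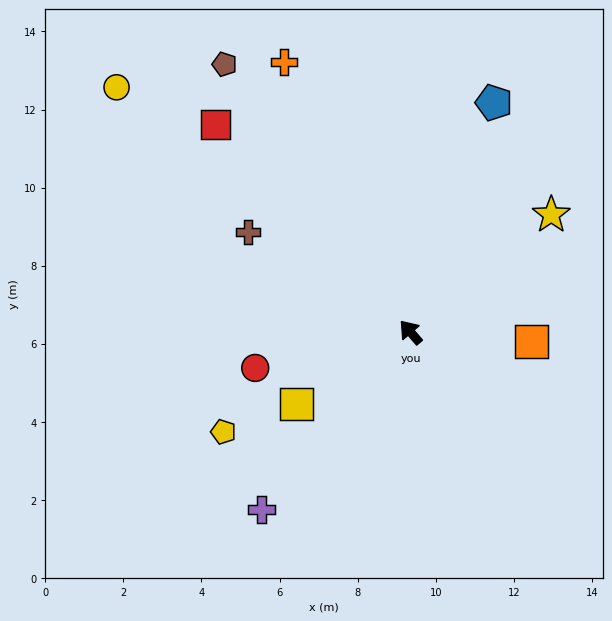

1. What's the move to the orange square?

turn right 135°, forward 3.1 m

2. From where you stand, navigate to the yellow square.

turn left 81°, forward 3.5 m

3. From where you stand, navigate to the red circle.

turn left 62°, forward 4.1 m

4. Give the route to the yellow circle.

turn left 9°, forward 9.8 m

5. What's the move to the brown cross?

turn left 18°, forward 4.9 m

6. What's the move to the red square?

turn left 3°, forward 7.3 m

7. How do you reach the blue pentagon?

turn right 61°, forward 6.2 m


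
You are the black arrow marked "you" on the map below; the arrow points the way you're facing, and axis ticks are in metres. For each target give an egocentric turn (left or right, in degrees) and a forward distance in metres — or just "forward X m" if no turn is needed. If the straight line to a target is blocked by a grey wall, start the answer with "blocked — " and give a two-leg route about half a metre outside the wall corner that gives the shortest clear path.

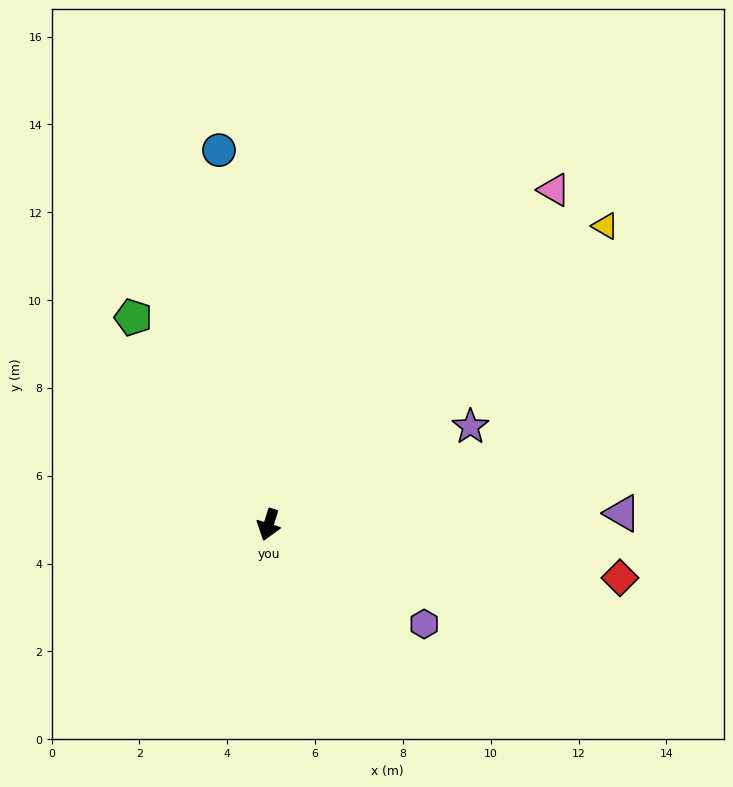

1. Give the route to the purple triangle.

turn left 109°, forward 8.1 m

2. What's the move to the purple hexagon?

turn left 75°, forward 4.2 m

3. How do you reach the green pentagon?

turn right 129°, forward 5.6 m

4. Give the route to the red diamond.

turn left 99°, forward 8.1 m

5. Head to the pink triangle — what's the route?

turn left 157°, forward 10.0 m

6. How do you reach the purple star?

turn left 133°, forward 5.1 m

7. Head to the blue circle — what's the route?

turn right 155°, forward 8.6 m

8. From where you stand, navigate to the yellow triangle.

turn left 149°, forward 10.3 m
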